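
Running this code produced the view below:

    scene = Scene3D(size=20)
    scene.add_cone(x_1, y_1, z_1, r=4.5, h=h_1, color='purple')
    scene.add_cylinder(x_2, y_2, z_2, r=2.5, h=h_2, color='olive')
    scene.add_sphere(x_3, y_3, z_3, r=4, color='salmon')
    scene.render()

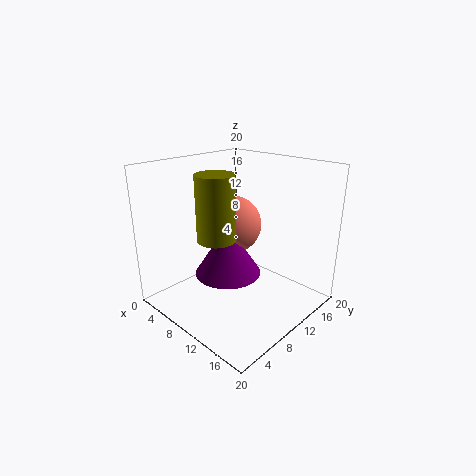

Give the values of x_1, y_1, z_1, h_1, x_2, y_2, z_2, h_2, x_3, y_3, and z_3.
x_1 = 10; y_1 = 8; z_1 = 5.5; h_1 = 7; x_2 = 10; y_2 = 6; z_2 = 11; h_2 = 8.5; x_3 = 8.5; y_3 = 10.5; z_3 = 11.5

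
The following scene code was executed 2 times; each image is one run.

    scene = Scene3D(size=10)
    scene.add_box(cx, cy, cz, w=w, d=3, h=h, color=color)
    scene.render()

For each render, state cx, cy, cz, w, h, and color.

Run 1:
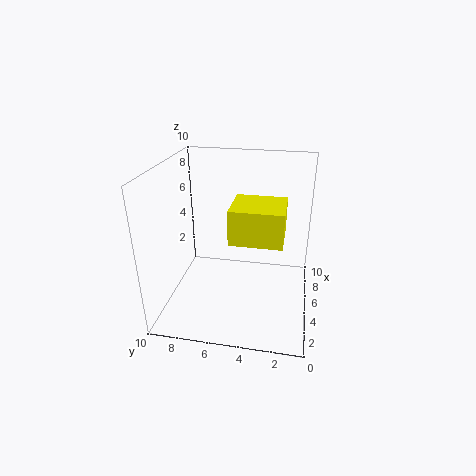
cx = 0.75, cy = 1.75, cz = 6.75, w = 2.75, h = 2, color = 'yellow'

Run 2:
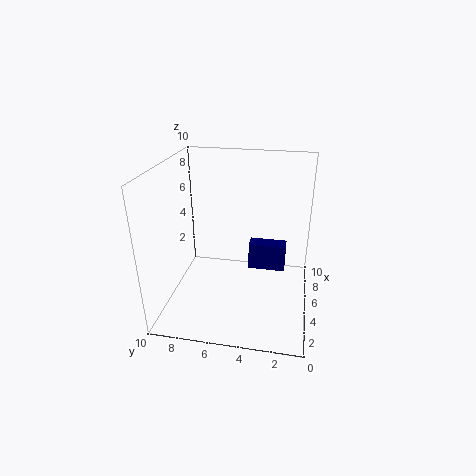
cx = 8.25, cy = 1.75, cz = 0.5, w = 1.25, h = 2.25, color = 'navy'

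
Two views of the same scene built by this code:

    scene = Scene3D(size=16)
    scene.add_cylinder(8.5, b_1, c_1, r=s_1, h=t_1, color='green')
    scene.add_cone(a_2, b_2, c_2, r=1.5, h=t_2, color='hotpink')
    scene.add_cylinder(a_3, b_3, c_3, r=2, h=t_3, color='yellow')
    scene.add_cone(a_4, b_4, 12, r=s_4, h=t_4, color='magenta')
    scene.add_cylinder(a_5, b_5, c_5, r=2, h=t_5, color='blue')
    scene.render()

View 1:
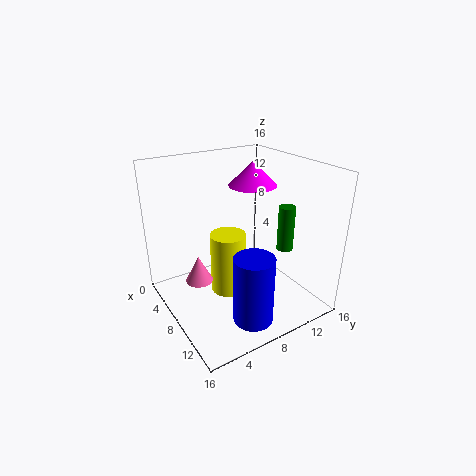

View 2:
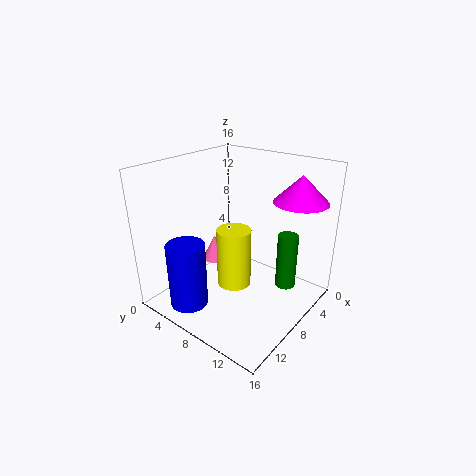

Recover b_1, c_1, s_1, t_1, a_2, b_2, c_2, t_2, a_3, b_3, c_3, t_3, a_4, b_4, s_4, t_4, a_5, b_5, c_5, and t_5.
b_1 = 14.5, c_1 = 5, s_1 = 1, t_1 = 5.5, a_2 = 7, b_2 = 3.5, c_2 = 3.5, t_2 = 3, a_3 = 7.5, b_3 = 7, c_3 = 1.5, t_3 = 7, a_4 = 3.5, b_4 = 13, s_4 = 3, t_4 = 3, a_5 = 14, b_5 = 6, c_5 = 2, t_5 = 7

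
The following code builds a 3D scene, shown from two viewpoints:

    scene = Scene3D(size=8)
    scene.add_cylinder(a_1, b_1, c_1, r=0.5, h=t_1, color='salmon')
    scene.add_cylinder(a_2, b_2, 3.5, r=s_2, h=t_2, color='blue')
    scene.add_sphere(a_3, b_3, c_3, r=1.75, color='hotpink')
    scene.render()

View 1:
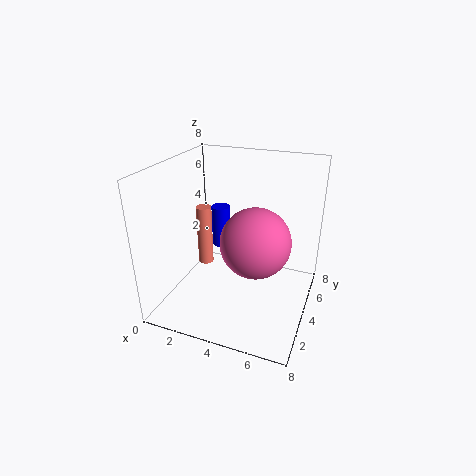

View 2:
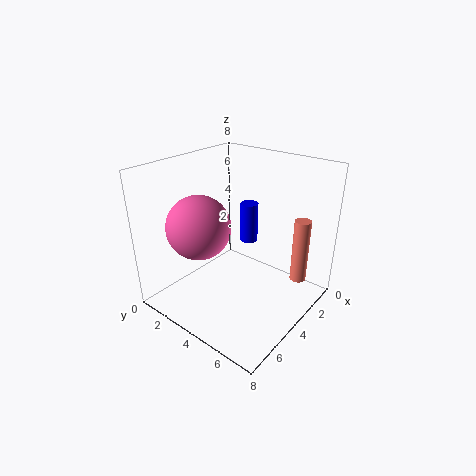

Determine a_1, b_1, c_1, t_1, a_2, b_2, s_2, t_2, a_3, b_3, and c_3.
a_1 = 0.75; b_1 = 6.25; c_1 = 0.5; t_1 = 4; a_2 = 3; b_2 = 4; s_2 = 0.5; t_2 = 2.25; a_3 = 5.5; b_3 = 2.5; c_3 = 4.75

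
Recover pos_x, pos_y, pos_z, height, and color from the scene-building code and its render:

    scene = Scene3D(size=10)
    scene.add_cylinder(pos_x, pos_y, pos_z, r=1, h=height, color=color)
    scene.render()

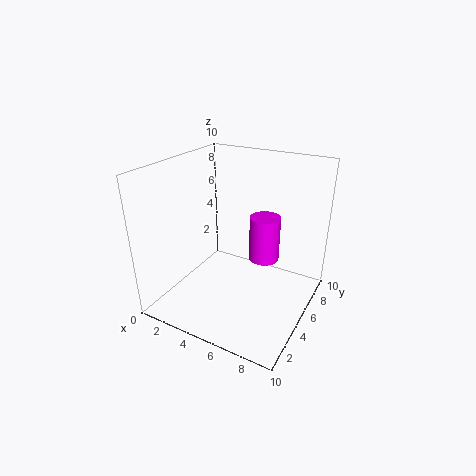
pos_x = 7, pos_y = 5, pos_z = 4, height = 3, color = 'magenta'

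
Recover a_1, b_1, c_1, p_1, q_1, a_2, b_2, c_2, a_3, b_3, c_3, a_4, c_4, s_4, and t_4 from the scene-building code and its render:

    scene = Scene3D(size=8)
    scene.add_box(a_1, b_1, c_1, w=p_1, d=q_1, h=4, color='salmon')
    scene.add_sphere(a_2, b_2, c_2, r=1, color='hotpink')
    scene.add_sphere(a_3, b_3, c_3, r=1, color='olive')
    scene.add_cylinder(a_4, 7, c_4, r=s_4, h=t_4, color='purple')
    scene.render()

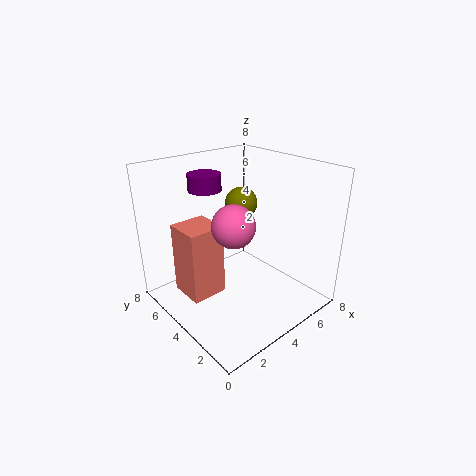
a_1 = 1; b_1 = 4; c_1 = 1; p_1 = 2; q_1 = 2; a_2 = 2; b_2 = 2; c_2 = 6; a_3 = 6; b_3 = 6; c_3 = 5; a_4 = 4; c_4 = 6; s_4 = 1; t_4 = 1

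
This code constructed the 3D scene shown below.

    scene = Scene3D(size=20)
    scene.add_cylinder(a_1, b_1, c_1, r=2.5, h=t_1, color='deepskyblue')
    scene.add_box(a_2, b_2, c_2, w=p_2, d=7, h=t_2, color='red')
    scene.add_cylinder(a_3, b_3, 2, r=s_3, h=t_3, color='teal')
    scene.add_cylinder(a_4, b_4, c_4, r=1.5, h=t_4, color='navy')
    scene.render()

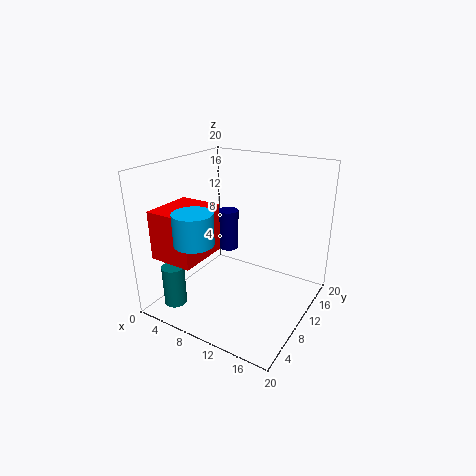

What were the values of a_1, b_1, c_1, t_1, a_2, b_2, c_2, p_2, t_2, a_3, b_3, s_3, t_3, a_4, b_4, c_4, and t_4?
a_1 = 8; b_1 = 3; c_1 = 11.5; t_1 = 4; a_2 = 2; b_2 = 1.5; c_2 = 8.5; p_2 = 6; t_2 = 6.5; a_3 = 4.5; b_3 = 2.5; s_3 = 1.5; t_3 = 5.5; a_4 = 6.5; b_4 = 13; c_4 = 6.5; t_4 = 6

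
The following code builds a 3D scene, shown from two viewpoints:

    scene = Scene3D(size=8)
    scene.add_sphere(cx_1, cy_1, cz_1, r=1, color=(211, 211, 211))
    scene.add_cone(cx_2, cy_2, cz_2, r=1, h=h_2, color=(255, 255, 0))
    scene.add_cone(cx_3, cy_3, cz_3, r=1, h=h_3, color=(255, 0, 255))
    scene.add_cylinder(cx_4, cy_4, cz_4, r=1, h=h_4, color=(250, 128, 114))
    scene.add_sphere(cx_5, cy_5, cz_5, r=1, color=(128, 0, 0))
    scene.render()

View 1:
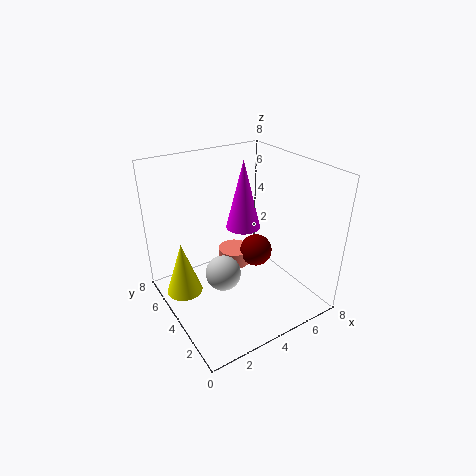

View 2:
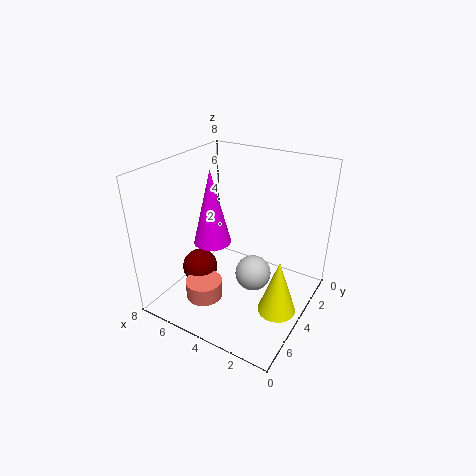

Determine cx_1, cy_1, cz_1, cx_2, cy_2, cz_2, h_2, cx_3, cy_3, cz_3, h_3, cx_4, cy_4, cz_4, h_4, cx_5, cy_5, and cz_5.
cx_1 = 3
cy_1 = 4
cz_1 = 2
cx_2 = 1
cy_2 = 5
cz_2 = 1
h_2 = 3
cx_3 = 5
cy_3 = 5
cz_3 = 4
h_3 = 4
cx_4 = 5
cy_4 = 6
cz_4 = 1
h_4 = 1
cx_5 = 6
cy_5 = 5
cz_5 = 2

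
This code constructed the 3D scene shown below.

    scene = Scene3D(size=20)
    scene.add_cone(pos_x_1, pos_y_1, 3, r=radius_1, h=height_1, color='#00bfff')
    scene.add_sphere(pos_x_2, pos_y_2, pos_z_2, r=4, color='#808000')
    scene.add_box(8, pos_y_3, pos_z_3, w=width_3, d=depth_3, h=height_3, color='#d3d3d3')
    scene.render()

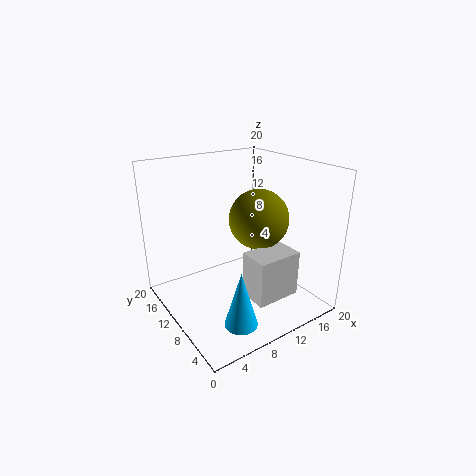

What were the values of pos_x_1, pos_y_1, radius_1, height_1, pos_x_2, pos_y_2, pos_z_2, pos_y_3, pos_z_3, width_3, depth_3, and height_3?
pos_x_1 = 5; pos_y_1 = 2; radius_1 = 2; height_1 = 7; pos_x_2 = 12; pos_y_2 = 8; pos_z_2 = 13; pos_y_3 = 2; pos_z_3 = 4; width_3 = 6; depth_3 = 4; height_3 = 6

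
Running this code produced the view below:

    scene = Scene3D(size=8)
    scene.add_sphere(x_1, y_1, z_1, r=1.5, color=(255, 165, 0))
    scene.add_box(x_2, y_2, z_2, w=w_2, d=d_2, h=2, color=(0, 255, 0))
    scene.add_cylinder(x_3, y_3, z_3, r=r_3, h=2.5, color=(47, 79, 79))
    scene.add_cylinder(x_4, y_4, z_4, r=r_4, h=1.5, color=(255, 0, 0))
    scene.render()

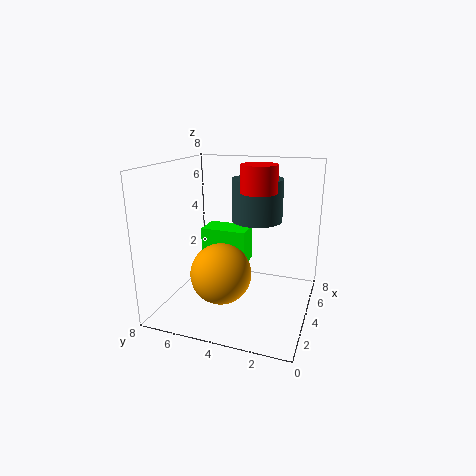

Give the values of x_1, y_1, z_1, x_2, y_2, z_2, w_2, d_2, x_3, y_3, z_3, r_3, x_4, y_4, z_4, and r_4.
x_1 = 1.5
y_1 = 4
z_1 = 3
x_2 = 3.5
y_2 = 3.5
z_2 = 2.5
w_2 = 1.5
d_2 = 2.5
x_3 = 6
y_3 = 3.5
z_3 = 4.5
r_3 = 1.5
x_4 = 4.5
y_4 = 3
z_4 = 6.5
r_4 = 1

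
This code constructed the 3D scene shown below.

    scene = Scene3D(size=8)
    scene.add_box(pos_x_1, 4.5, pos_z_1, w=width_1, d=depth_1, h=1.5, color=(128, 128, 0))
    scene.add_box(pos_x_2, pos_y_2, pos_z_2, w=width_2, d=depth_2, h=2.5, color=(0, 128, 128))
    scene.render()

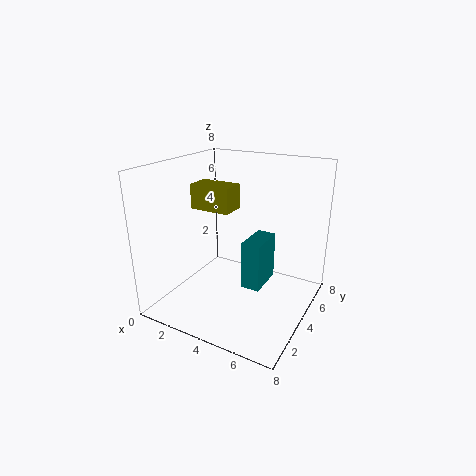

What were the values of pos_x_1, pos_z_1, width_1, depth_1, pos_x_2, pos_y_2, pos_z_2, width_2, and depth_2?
pos_x_1 = 0.5, pos_z_1 = 5, width_1 = 2.5, depth_1 = 1.5, pos_x_2 = 5, pos_y_2 = 2.5, pos_z_2 = 2, width_2 = 1, depth_2 = 2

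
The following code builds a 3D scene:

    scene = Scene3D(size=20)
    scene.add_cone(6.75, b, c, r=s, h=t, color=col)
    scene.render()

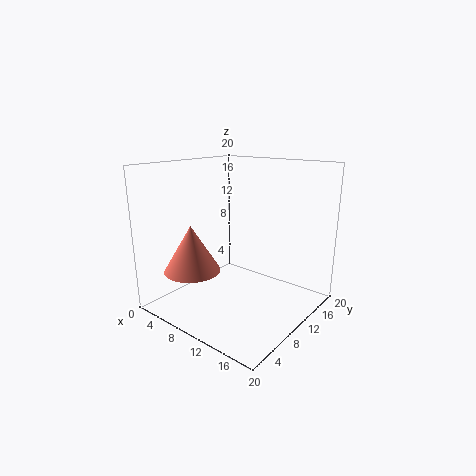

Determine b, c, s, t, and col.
b = 4.25, c = 6.25, s = 3.75, t = 6.25, col = 'salmon'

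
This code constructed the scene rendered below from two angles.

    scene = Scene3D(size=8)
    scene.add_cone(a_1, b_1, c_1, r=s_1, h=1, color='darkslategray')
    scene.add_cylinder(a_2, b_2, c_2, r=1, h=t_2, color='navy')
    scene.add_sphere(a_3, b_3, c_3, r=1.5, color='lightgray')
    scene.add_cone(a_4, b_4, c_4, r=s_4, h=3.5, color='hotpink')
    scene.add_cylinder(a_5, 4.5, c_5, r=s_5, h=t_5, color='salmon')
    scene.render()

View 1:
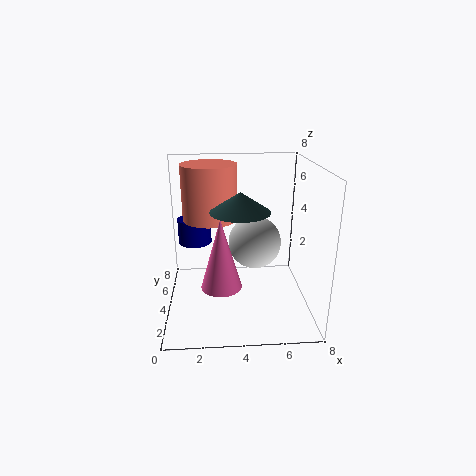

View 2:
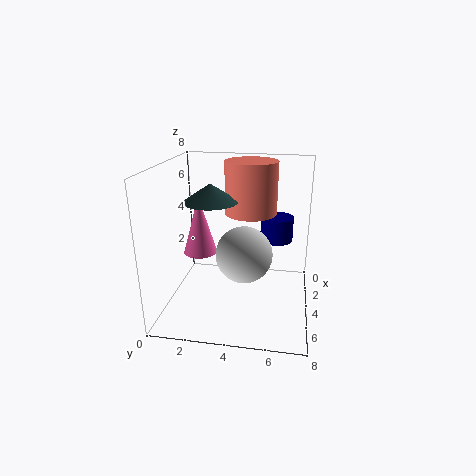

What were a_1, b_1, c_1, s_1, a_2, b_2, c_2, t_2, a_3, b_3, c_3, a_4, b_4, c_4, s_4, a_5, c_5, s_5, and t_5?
a_1 = 4; b_1 = 2.5; c_1 = 6; s_1 = 1.5; a_2 = 1.5; b_2 = 6; c_2 = 3; t_2 = 1.5; a_3 = 5; b_3 = 4.5; c_3 = 3.5; a_4 = 3; b_4 = 1.5; c_4 = 2.5; s_4 = 1; a_5 = 2.5; c_5 = 5; s_5 = 1.5; t_5 = 3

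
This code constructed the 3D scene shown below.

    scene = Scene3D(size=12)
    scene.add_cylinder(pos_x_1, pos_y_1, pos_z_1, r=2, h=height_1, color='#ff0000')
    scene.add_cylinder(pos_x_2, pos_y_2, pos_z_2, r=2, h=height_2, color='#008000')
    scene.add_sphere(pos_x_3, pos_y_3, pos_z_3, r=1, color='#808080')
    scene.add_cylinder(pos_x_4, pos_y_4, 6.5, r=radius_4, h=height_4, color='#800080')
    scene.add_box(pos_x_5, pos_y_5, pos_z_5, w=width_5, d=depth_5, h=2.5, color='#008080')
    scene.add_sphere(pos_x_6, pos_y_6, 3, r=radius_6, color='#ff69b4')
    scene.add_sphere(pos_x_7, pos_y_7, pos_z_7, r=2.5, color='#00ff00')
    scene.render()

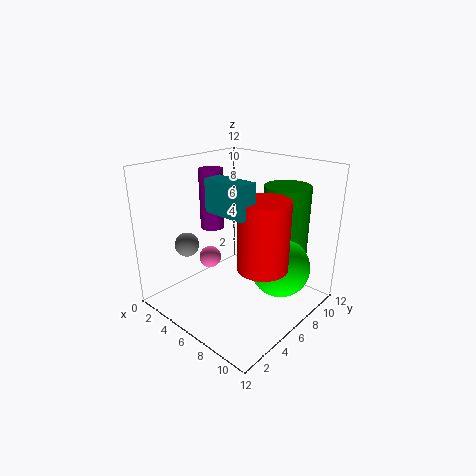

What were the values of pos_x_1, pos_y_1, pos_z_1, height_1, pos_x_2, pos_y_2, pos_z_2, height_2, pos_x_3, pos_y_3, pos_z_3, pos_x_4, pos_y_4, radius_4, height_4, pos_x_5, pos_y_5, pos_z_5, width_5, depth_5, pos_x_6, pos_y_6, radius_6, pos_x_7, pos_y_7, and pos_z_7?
pos_x_1 = 9, pos_y_1 = 5.5, pos_z_1 = 4.5, height_1 = 5.5, pos_x_2 = 8, pos_y_2 = 10, pos_z_2 = 4, height_2 = 6, pos_x_3 = 3, pos_y_3 = 3, pos_z_3 = 5.5, pos_x_4 = 3.5, pos_y_4 = 5.5, radius_4 = 1, height_4 = 5, pos_x_5 = 5.5, pos_y_5 = 3, pos_z_5 = 9, width_5 = 3.5, depth_5 = 1.5, pos_x_6 = 2.5, pos_y_6 = 6, radius_6 = 1, pos_x_7 = 9, pos_y_7 = 8, pos_z_7 = 3.5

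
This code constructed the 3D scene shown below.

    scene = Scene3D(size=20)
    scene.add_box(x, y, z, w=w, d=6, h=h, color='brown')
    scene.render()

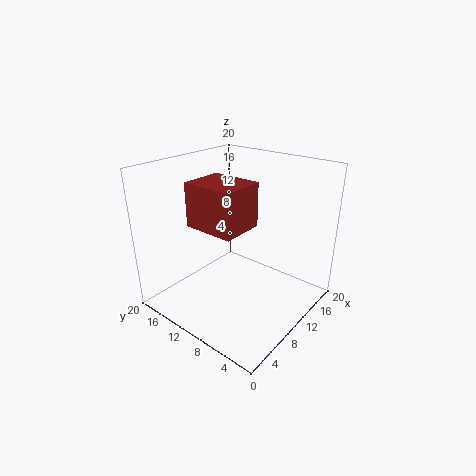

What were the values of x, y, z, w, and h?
x = 1
y = 4
z = 15
w = 5
h = 5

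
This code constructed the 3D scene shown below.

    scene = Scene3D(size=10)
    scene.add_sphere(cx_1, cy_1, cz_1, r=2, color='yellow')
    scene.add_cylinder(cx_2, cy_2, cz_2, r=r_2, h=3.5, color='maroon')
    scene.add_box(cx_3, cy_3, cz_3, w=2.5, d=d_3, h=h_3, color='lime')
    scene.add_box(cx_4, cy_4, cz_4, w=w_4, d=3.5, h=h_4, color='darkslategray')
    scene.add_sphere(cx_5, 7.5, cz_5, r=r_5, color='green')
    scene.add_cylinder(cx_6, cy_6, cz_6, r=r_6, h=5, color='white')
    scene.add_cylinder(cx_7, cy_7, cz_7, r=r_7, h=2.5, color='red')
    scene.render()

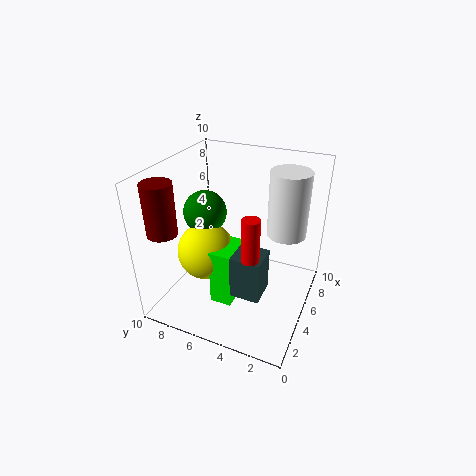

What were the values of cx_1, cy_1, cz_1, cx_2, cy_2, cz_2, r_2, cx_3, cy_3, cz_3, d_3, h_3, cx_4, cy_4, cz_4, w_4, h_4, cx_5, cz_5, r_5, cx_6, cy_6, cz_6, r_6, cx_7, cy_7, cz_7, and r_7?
cx_1 = 4
cy_1 = 7
cz_1 = 4
cx_2 = 2
cy_2 = 9
cz_2 = 6
r_2 = 1
cx_3 = 2.5
cy_3 = 4.5
cz_3 = 1
d_3 = 1.5
h_3 = 4
cx_4 = 2.5
cy_4 = 2.5
cz_4 = 2
w_4 = 2
h_4 = 3
cx_5 = 5
cz_5 = 6.5
r_5 = 1.5
cx_6 = 8.5
cy_6 = 2.5
cz_6 = 4
r_6 = 1.5
cx_7 = 1
cy_7 = 2.5
cz_7 = 6.5
r_7 = 0.5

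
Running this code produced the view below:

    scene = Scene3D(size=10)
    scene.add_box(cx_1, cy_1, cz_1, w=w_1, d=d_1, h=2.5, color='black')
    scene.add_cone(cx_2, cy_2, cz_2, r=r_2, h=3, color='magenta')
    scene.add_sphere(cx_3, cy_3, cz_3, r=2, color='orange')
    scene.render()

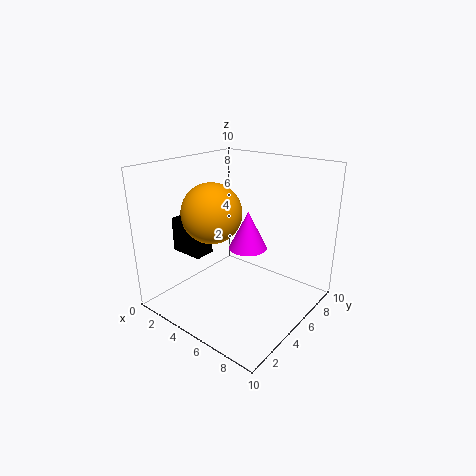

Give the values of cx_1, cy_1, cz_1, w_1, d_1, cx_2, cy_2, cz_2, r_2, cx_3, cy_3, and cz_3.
cx_1 = 0.5, cy_1 = 3, cz_1 = 3.5, w_1 = 2.5, d_1 = 1.5, cx_2 = 4, cy_2 = 7.5, cz_2 = 3, r_2 = 1.5, cx_3 = 4, cy_3 = 3.5, cz_3 = 7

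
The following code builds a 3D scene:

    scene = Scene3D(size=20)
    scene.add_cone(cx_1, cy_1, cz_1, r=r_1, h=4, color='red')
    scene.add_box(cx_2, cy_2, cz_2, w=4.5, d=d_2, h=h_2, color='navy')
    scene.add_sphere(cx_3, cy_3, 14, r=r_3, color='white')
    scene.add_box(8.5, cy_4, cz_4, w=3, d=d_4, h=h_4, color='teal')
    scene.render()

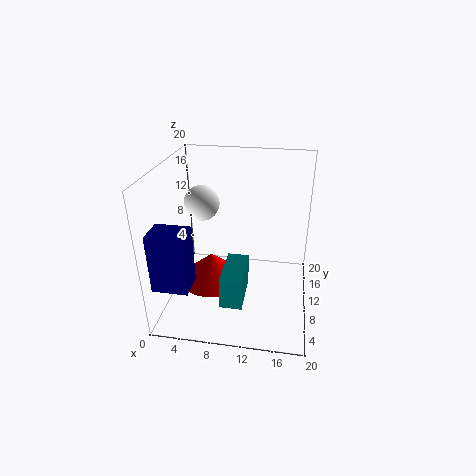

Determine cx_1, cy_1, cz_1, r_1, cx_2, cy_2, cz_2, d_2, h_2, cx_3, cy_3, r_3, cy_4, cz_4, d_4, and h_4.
cx_1 = 6.5
cy_1 = 8.5
cz_1 = 4
r_1 = 4.5
cx_2 = 1
cy_2 = 0.5
cz_2 = 7
d_2 = 3.5
h_2 = 7.5
cx_3 = 4.5
cy_3 = 12
r_3 = 2.5
cy_4 = 4
cz_4 = 2.5
d_4 = 6.5
h_4 = 4.5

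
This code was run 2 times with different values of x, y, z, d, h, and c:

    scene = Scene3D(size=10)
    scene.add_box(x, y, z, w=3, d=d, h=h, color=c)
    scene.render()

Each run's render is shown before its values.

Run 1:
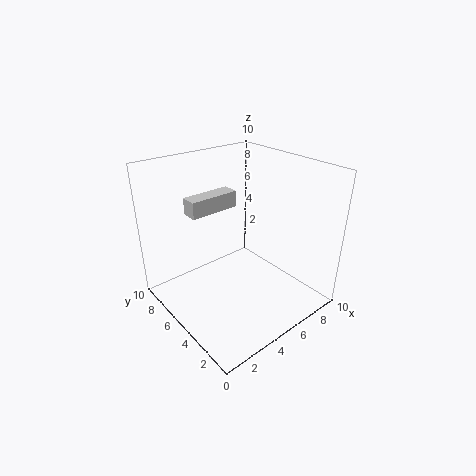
x = 1; y = 4; z = 8; d = 1; h = 1; c = 'lightgray'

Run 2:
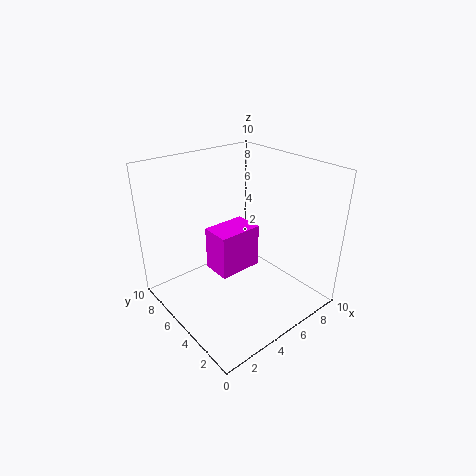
x = 3; y = 4; z = 3; d = 2; h = 3; c = 'magenta'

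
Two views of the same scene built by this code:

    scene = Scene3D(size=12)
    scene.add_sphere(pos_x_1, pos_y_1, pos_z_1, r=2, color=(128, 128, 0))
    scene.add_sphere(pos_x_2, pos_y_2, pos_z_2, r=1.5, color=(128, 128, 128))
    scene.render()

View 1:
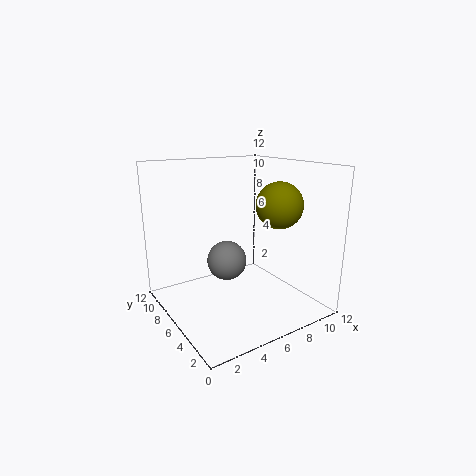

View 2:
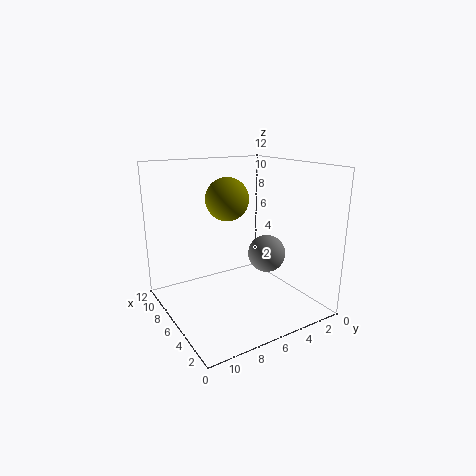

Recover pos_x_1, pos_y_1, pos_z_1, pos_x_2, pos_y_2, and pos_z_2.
pos_x_1 = 9.5; pos_y_1 = 5; pos_z_1 = 8.5; pos_x_2 = 4; pos_y_2 = 4.5; pos_z_2 = 5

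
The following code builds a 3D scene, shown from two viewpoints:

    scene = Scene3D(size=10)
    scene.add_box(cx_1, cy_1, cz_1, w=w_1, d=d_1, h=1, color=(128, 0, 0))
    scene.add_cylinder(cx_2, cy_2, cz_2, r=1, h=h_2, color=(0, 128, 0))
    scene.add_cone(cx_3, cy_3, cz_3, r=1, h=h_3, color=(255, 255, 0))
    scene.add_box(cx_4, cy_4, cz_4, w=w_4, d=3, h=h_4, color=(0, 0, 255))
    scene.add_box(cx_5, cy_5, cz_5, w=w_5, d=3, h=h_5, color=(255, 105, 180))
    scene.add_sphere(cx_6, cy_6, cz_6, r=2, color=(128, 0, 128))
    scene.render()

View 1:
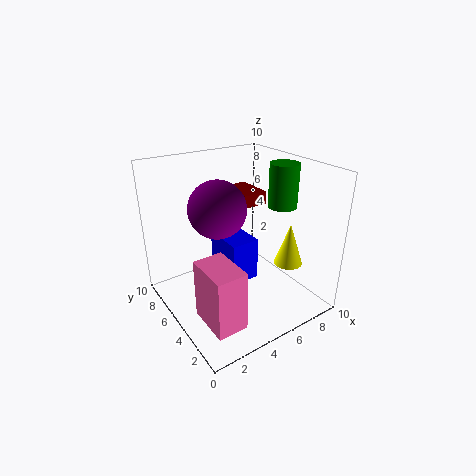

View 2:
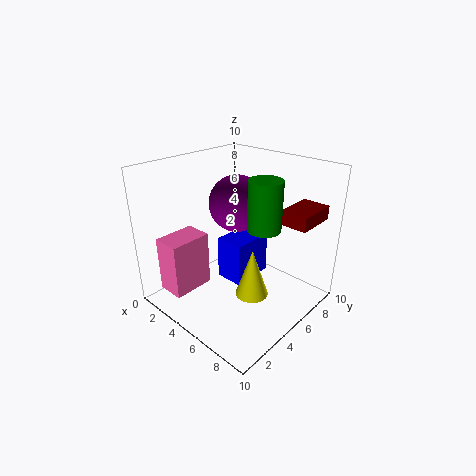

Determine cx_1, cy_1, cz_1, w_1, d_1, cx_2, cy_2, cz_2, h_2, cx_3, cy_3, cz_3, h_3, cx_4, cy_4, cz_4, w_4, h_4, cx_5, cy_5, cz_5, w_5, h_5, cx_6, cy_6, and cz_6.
cx_1 = 7; cy_1 = 7; cz_1 = 6; w_1 = 2; d_1 = 3; cx_2 = 8; cy_2 = 4; cz_2 = 7; h_2 = 3; cx_3 = 8; cy_3 = 3; cz_3 = 3; h_3 = 3; cx_4 = 4; cy_4 = 4; cz_4 = 2; w_4 = 2; h_4 = 3; cx_5 = 1; cy_5 = 1; cz_5 = 1; w_5 = 2; h_5 = 4; cx_6 = 4; cy_6 = 6; cz_6 = 7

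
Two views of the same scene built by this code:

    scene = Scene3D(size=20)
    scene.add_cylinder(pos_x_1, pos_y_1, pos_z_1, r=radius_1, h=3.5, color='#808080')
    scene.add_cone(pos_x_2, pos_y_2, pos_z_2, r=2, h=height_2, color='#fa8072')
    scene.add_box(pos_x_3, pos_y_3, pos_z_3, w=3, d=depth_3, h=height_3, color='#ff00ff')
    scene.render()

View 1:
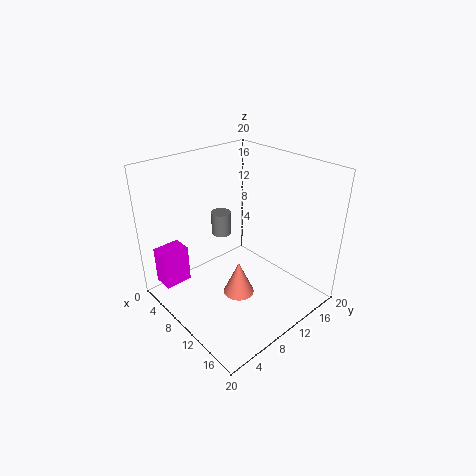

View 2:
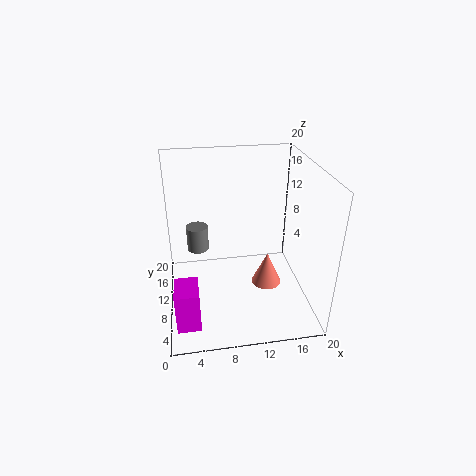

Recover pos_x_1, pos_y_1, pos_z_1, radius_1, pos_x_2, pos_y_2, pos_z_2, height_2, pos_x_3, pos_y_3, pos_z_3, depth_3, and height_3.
pos_x_1 = 4.5; pos_y_1 = 11.5; pos_z_1 = 8; radius_1 = 1.5; pos_x_2 = 13.5; pos_y_2 = 7; pos_z_2 = 4.5; height_2 = 4.5; pos_x_3 = 1; pos_y_3 = 1.5; pos_z_3 = 2; depth_3 = 4; height_3 = 5.5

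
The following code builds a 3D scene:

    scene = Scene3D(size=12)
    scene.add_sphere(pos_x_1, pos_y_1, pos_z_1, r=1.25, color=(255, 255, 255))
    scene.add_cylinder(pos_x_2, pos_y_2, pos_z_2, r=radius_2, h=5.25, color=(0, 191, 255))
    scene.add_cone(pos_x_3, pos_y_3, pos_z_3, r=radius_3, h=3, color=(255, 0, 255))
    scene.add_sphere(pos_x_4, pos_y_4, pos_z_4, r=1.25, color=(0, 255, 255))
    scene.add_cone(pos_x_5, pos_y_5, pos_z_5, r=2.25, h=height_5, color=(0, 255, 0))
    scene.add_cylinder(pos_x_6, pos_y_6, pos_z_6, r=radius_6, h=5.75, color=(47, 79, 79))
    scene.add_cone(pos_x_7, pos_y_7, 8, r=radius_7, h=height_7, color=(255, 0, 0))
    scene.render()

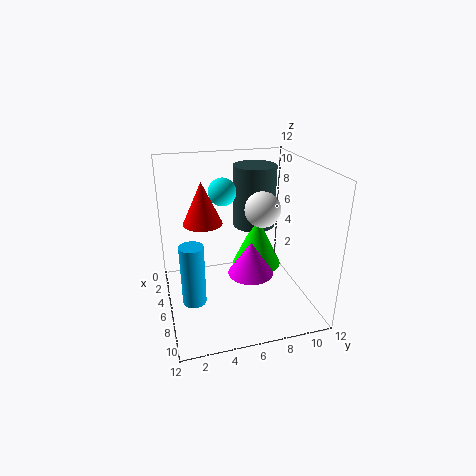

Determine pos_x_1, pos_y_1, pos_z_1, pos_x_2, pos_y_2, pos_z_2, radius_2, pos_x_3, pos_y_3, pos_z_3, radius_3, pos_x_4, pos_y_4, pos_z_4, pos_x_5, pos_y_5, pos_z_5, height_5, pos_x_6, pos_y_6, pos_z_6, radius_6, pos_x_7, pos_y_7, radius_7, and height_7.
pos_x_1 = 9.5, pos_y_1 = 6.75, pos_z_1 = 9.75, pos_x_2 = 6.5, pos_y_2 = 2, pos_z_2 = 0.75, radius_2 = 1, pos_x_3 = 5.75, pos_y_3 = 7.25, pos_z_3 = 2.25, radius_3 = 2, pos_x_4 = 2.75, pos_y_4 = 5.5, pos_z_4 = 9, pos_x_5 = 3.75, pos_y_5 = 8.5, pos_z_5 = 2, height_5 = 4.75, pos_x_6 = 2, pos_y_6 = 8.75, pos_z_6 = 5.25, radius_6 = 2, pos_x_7 = 6.75, pos_y_7 = 3, radius_7 = 1.5, height_7 = 3.25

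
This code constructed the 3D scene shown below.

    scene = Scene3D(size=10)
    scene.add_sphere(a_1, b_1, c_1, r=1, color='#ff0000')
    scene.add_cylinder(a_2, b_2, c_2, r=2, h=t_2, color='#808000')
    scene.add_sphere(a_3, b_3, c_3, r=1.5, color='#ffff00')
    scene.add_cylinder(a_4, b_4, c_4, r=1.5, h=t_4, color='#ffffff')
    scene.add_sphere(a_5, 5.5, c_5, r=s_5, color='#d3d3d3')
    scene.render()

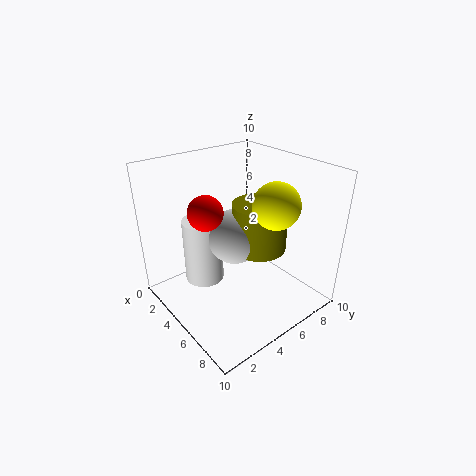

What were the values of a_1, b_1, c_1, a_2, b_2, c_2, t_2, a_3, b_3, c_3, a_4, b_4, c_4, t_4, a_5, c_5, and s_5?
a_1 = 6.5; b_1 = 1.5; c_1 = 8.5; a_2 = 5; b_2 = 7; c_2 = 3.5; t_2 = 3.5; a_3 = 7.5; b_3 = 6; c_3 = 8; a_4 = 2; b_4 = 4; c_4 = 0.5; t_4 = 5; a_5 = 4; c_5 = 4.5; s_5 = 2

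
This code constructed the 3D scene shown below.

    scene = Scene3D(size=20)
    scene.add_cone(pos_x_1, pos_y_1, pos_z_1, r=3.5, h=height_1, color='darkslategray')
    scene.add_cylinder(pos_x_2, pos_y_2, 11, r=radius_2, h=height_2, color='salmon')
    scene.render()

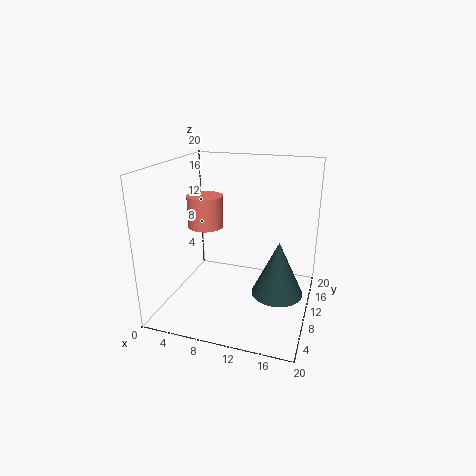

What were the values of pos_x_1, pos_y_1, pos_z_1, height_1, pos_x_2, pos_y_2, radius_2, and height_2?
pos_x_1 = 16
pos_y_1 = 9
pos_z_1 = 3
height_1 = 7.5
pos_x_2 = 5
pos_y_2 = 10.5
radius_2 = 2.5
height_2 = 4.5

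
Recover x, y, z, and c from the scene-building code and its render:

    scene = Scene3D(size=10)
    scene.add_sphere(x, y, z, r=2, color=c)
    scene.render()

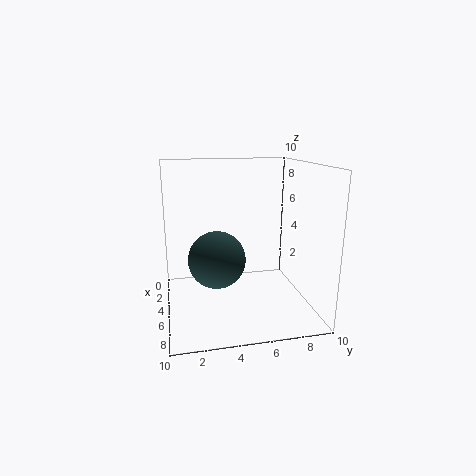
x = 5; y = 3.5; z = 3.5; c = 'darkslategray'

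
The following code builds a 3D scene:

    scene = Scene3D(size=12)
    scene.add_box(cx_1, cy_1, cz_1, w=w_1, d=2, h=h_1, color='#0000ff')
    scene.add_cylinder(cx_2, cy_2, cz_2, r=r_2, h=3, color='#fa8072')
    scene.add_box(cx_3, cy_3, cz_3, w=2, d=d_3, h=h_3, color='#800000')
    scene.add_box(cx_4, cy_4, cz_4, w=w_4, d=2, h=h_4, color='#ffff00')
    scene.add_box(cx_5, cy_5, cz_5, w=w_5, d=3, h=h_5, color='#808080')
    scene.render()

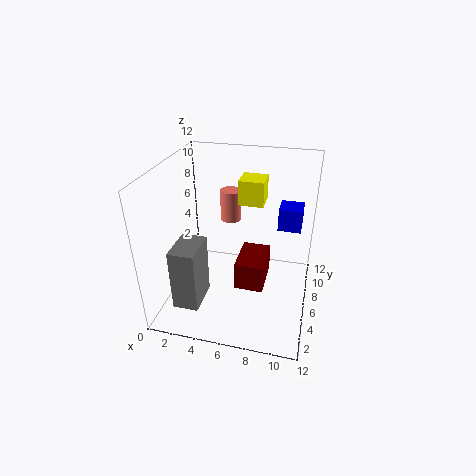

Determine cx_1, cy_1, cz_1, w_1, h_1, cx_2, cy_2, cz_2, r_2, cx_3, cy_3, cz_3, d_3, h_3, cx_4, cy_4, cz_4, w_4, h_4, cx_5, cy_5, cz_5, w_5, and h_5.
cx_1 = 9
cy_1 = 8
cz_1 = 6
w_1 = 2
h_1 = 2
cx_2 = 4
cy_2 = 11
cz_2 = 5
r_2 = 1
cx_3 = 7
cy_3 = 1
cz_3 = 5
d_3 = 3
h_3 = 2
cx_4 = 6
cy_4 = 6
cz_4 = 9
w_4 = 2
h_4 = 2
cx_5 = 2
cy_5 = 1
cz_5 = 2
w_5 = 2
h_5 = 5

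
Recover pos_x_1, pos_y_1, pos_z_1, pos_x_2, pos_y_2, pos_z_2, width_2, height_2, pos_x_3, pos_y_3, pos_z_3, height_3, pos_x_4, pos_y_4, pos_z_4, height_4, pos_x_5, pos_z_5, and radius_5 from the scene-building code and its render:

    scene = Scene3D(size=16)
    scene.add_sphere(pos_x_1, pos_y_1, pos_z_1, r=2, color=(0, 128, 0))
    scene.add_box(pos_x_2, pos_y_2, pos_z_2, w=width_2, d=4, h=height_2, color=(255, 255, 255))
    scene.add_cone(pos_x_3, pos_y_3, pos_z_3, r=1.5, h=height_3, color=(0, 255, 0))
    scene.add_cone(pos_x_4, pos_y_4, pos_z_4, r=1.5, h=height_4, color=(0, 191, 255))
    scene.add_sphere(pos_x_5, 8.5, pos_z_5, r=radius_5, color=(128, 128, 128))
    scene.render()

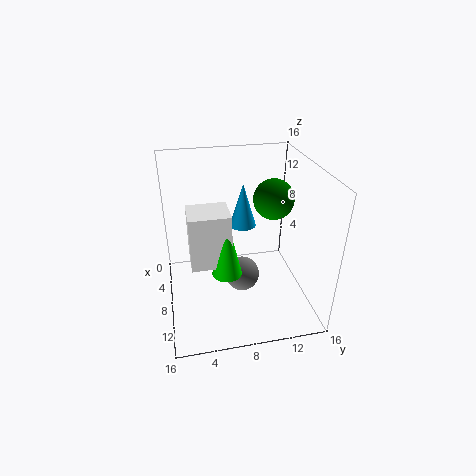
pos_x_1 = 10.5; pos_y_1 = 11; pos_z_1 = 13.5; pos_x_2 = 9; pos_y_2 = 2.5; pos_z_2 = 7.5; width_2 = 3.5; height_2 = 5.5; pos_x_3 = 12; pos_y_3 = 6; pos_z_3 = 6.5; height_3 = 6.5; pos_x_4 = 6; pos_y_4 = 9; pos_z_4 = 8.5; height_4 = 5; pos_x_5 = 8; pos_z_5 = 3; radius_5 = 2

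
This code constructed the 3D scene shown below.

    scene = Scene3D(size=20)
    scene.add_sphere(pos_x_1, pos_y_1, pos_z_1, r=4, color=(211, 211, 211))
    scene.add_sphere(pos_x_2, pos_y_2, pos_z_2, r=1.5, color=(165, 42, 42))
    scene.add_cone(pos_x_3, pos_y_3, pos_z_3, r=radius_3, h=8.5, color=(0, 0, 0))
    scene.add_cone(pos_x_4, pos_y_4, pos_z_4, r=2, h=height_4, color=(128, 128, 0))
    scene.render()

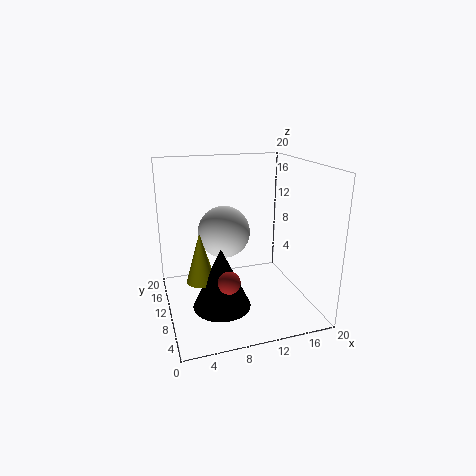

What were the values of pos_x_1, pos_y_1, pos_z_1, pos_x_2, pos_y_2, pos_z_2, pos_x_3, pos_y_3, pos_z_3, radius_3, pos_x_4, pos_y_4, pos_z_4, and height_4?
pos_x_1 = 9.5
pos_y_1 = 15.5
pos_z_1 = 9
pos_x_2 = 7.5
pos_y_2 = 6
pos_z_2 = 5.5
pos_x_3 = 7
pos_y_3 = 8
pos_z_3 = 1
radius_3 = 4
pos_x_4 = 4.5
pos_y_4 = 9.5
pos_z_4 = 4.5
height_4 = 7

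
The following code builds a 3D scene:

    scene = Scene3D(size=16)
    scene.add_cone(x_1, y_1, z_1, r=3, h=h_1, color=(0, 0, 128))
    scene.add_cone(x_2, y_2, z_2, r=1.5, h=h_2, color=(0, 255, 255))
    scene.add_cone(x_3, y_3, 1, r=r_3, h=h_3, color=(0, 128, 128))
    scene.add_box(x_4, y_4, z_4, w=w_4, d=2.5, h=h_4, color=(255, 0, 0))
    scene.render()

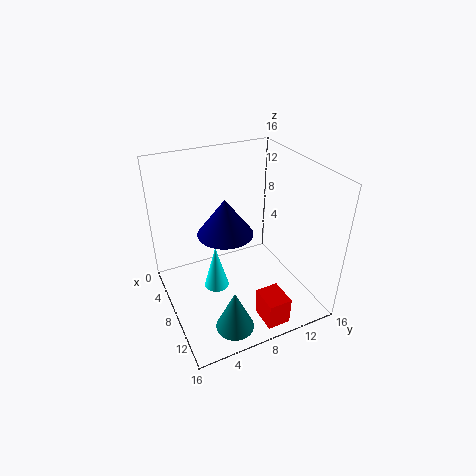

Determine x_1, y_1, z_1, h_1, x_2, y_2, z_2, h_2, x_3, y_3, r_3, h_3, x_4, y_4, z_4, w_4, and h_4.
x_1 = 8
y_1 = 6.5
z_1 = 9
h_1 = 4
x_2 = 6
y_2 = 6
z_2 = 0.5
h_2 = 5.5
x_3 = 13.5
y_3 = 5
r_3 = 2
h_3 = 4.5
x_4 = 12.5
y_4 = 8
z_4 = 1
w_4 = 3
h_4 = 3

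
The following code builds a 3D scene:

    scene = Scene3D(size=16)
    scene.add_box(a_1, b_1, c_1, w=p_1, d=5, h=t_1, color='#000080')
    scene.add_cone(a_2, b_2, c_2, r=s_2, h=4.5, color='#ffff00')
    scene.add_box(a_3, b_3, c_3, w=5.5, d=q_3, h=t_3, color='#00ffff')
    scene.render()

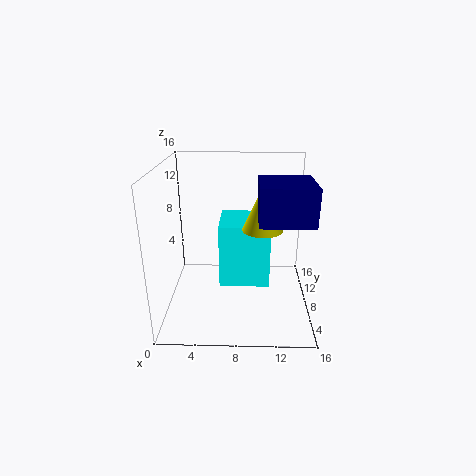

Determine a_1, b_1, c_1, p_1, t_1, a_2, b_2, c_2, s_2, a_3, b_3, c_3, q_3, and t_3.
a_1 = 10; b_1 = 1; c_1 = 12; p_1 = 5; t_1 = 3.5; a_2 = 10.5; b_2 = 4.5; c_2 = 10.5; s_2 = 2; a_3 = 6; b_3 = 6; c_3 = 3; q_3 = 5.5; t_3 = 7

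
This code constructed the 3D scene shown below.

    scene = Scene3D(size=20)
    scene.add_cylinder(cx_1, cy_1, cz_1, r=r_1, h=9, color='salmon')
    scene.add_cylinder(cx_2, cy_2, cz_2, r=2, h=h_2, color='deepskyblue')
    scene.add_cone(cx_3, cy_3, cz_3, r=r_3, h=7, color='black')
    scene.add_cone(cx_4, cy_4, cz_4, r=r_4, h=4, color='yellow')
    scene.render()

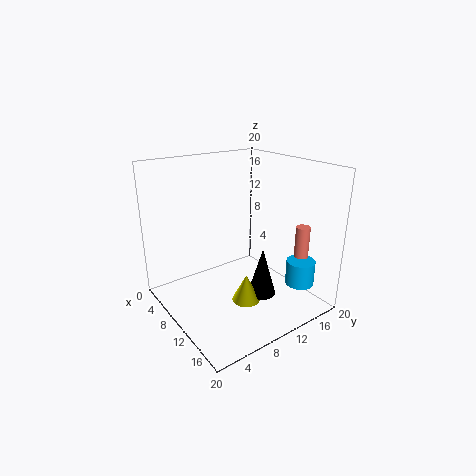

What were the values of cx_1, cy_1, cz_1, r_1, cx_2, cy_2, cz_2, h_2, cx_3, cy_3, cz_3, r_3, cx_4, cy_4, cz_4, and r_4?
cx_1 = 15
cy_1 = 17.5
cz_1 = 2.5
r_1 = 1
cx_2 = 16
cy_2 = 16.5
cz_2 = 3.5
h_2 = 3.5
cx_3 = 12.5
cy_3 = 12.5
cz_3 = 1.5
r_3 = 2
cx_4 = 12
cy_4 = 10
cz_4 = 1
r_4 = 2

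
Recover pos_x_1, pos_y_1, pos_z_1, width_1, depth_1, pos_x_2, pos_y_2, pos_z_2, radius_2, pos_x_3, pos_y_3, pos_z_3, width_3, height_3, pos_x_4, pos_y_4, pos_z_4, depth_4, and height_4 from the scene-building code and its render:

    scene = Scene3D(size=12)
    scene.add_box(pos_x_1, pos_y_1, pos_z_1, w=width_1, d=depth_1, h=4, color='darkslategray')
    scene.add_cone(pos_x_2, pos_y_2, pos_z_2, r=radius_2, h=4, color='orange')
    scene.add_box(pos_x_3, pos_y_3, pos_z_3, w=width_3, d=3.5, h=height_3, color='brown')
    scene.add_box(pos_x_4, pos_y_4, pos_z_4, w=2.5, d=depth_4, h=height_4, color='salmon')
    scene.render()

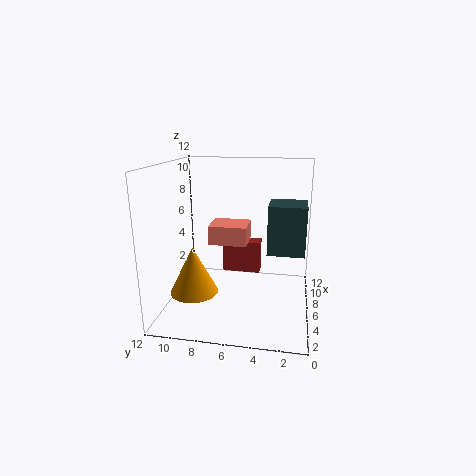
pos_x_1 = 5, pos_y_1 = 0.5, pos_z_1 = 5, width_1 = 3, depth_1 = 3, pos_x_2 = 4.5, pos_y_2 = 9.5, pos_z_2 = 1.5, radius_2 = 2, pos_x_3 = 9, pos_y_3 = 4.5, pos_z_3 = 1.5, width_3 = 1.5, height_3 = 3, pos_x_4 = 4, pos_y_4 = 5, pos_z_4 = 6, depth_4 = 3, height_4 = 1.5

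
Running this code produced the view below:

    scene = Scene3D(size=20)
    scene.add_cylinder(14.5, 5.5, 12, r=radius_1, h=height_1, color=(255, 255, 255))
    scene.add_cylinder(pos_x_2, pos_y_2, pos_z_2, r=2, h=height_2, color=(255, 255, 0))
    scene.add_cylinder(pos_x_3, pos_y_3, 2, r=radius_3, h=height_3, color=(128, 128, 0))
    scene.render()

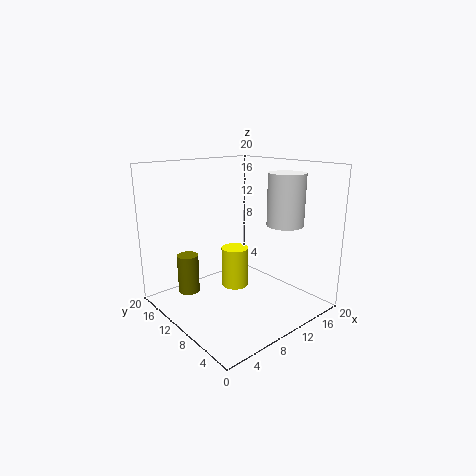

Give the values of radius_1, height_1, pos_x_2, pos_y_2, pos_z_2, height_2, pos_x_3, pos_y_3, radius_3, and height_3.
radius_1 = 2.5, height_1 = 7, pos_x_2 = 11.5, pos_y_2 = 12.5, pos_z_2 = 1.5, height_2 = 6, pos_x_3 = 4.5, pos_y_3 = 14.5, radius_3 = 1.5, height_3 = 5.5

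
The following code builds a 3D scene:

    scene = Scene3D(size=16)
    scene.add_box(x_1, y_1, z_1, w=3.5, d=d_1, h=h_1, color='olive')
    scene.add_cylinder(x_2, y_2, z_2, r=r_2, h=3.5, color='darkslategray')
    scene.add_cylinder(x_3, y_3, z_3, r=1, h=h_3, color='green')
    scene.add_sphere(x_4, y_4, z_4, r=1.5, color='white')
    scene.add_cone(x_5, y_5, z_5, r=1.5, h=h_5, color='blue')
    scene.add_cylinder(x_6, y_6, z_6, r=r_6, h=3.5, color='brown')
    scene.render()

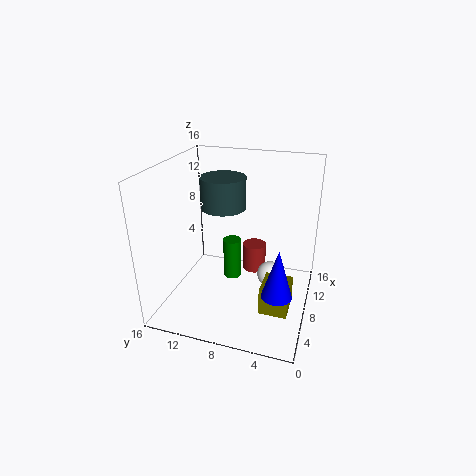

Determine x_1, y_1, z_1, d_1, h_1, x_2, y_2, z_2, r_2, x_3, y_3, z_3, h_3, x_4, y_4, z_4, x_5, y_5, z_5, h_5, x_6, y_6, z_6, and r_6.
x_1 = 4, y_1 = 1.5, z_1 = 1.5, d_1 = 3, h_1 = 3, x_2 = 9, y_2 = 10, z_2 = 11, r_2 = 2.5, x_3 = 7.5, y_3 = 8.5, z_3 = 3.5, h_3 = 4.5, x_4 = 9.5, y_4 = 4.5, z_4 = 3, x_5 = 3, y_5 = 2.5, z_5 = 5, h_5 = 5, x_6 = 13.5, y_6 = 7.5, z_6 = 1, r_6 = 1.5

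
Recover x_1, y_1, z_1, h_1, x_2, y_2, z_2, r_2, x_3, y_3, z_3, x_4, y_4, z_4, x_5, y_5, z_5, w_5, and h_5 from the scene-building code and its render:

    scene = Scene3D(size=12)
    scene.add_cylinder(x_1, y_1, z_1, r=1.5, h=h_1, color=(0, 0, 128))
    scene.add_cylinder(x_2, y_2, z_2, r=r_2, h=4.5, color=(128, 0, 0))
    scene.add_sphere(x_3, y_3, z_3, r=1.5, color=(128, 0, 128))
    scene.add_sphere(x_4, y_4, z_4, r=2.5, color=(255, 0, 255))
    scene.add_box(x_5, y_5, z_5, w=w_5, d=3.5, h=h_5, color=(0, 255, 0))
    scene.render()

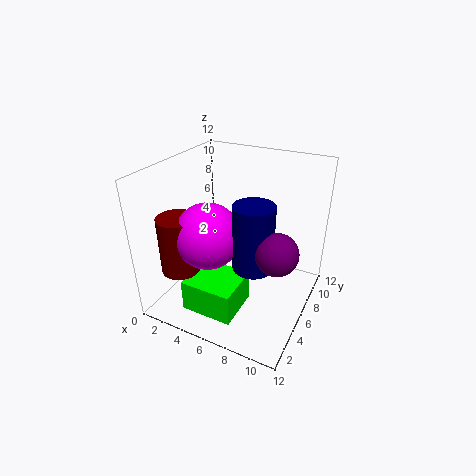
x_1 = 8.5; y_1 = 3.5; z_1 = 5.5; h_1 = 5; x_2 = 3; y_2 = 2; z_2 = 4.5; r_2 = 1.5; x_3 = 10.5; y_3 = 3; z_3 = 7.5; x_4 = 5; y_4 = 3; z_4 = 7.5; x_5 = 4; y_5 = 0.5; z_5 = 2; w_5 = 4; h_5 = 2.5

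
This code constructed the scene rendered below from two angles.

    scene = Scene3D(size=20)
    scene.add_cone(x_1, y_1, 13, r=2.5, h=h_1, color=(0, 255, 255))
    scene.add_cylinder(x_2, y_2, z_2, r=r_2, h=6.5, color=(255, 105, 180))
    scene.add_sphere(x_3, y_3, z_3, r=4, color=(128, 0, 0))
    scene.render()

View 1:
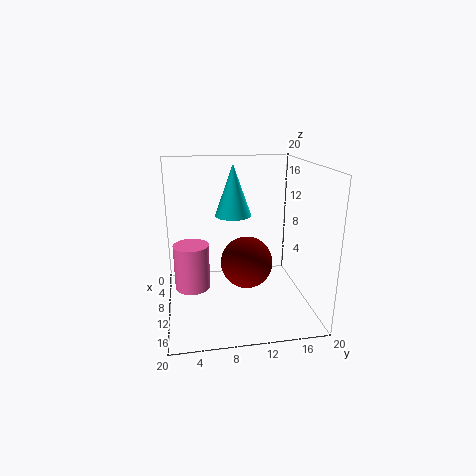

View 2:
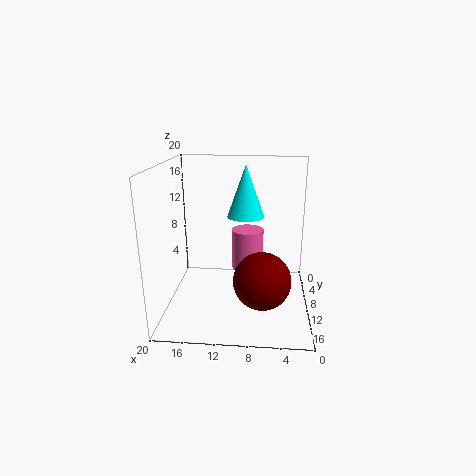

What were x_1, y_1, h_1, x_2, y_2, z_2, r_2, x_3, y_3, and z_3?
x_1 = 9
y_1 = 9.5
h_1 = 7
x_2 = 9
y_2 = 3.5
z_2 = 2.5
r_2 = 2.5
x_3 = 6.5
y_3 = 12
z_3 = 4.5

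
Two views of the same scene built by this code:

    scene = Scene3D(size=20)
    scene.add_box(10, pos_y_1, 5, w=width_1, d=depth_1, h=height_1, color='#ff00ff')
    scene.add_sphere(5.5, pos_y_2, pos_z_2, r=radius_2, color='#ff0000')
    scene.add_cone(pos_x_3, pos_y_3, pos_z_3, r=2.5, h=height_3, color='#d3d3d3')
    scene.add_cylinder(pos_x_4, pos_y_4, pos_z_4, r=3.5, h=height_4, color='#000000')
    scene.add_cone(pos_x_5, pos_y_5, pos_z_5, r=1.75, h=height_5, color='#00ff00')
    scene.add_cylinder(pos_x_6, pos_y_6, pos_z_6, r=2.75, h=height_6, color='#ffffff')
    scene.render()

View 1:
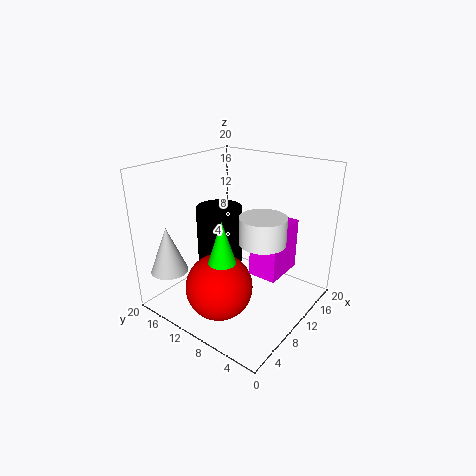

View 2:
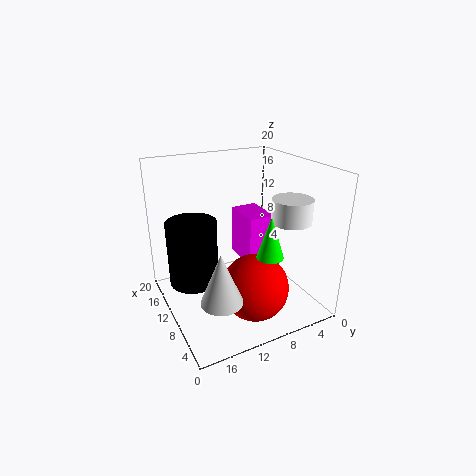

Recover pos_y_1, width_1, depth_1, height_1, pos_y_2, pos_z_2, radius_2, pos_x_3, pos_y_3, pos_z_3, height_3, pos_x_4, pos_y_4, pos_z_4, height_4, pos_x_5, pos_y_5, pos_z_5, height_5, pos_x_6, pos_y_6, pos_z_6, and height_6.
pos_y_1 = 4, width_1 = 6, depth_1 = 4, height_1 = 7.25, pos_y_2 = 9.75, pos_z_2 = 4.5, radius_2 = 4.5, pos_x_3 = 2.5, pos_y_3 = 16, pos_z_3 = 6.25, height_3 = 6.25, pos_x_4 = 12.75, pos_y_4 = 15.75, pos_z_4 = 3.25, height_4 = 9.25, pos_x_5 = 4.5, pos_y_5 = 8.25, pos_z_5 = 9.25, height_5 = 5.5, pos_x_6 = 6.5, pos_y_6 = 3.75, pos_z_6 = 12.5, height_6 = 3.25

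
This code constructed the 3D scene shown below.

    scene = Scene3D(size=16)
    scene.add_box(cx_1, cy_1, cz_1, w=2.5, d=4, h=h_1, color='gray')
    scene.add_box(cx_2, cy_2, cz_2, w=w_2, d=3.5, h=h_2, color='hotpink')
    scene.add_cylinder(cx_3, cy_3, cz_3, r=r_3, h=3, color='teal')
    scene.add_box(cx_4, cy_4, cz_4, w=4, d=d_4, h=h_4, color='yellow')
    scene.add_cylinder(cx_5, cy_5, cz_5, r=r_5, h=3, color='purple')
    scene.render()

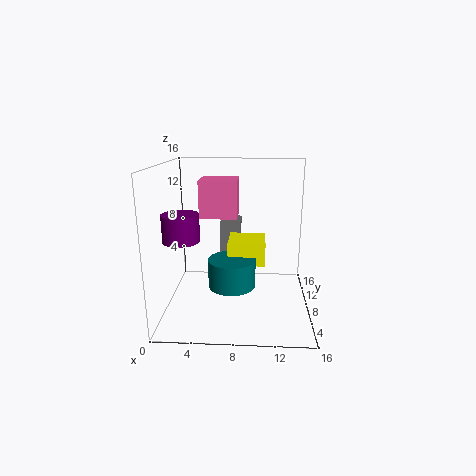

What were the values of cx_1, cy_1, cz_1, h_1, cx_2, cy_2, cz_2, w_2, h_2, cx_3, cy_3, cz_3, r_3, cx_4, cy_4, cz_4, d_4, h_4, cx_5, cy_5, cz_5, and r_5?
cx_1 = 5.5; cy_1 = 12; cz_1 = 3.5; h_1 = 5; cx_2 = 4; cy_2 = 6.5; cz_2 = 10.5; w_2 = 4; h_2 = 4; cx_3 = 7.5; cy_3 = 5.5; cz_3 = 3.5; r_3 = 2.5; cx_4 = 7; cy_4 = 6; cz_4 = 5.5; d_4 = 4; h_4 = 2.5; cx_5 = 2; cy_5 = 6.5; cz_5 = 8; r_5 = 2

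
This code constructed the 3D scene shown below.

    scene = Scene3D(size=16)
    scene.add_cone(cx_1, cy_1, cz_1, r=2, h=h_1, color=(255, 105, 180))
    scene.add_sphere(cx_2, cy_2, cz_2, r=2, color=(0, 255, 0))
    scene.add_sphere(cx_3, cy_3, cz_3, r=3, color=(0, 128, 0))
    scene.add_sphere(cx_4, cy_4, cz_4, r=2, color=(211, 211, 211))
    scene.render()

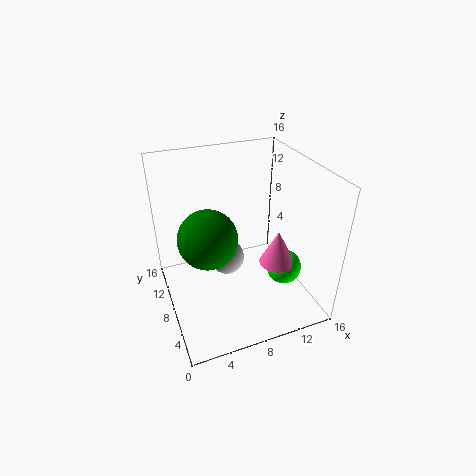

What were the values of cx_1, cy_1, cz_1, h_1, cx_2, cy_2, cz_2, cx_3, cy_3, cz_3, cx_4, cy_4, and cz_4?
cx_1 = 12; cy_1 = 6; cz_1 = 5; h_1 = 4; cx_2 = 13; cy_2 = 6; cz_2 = 4; cx_3 = 4; cy_3 = 6; cz_3 = 10; cx_4 = 7; cy_4 = 9; cz_4 = 5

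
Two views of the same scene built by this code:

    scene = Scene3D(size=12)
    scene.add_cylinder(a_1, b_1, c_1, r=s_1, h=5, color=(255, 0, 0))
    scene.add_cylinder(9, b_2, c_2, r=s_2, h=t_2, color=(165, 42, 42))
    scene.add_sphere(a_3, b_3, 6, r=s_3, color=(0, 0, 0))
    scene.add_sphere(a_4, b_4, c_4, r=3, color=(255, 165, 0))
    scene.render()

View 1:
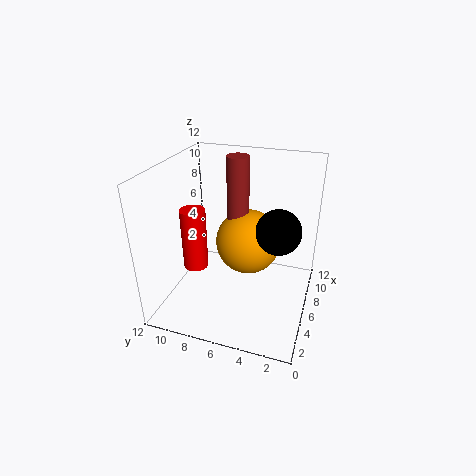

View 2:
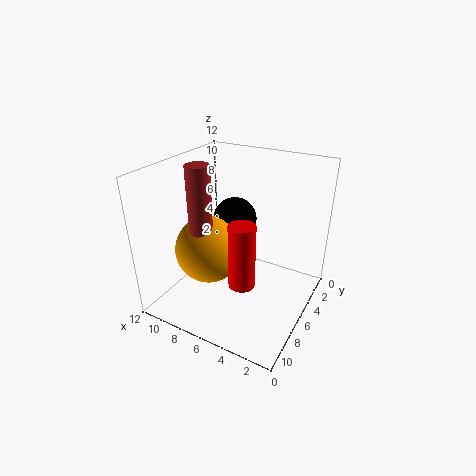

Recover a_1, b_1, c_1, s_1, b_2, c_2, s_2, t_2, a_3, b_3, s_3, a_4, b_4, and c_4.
a_1 = 4
b_1 = 9
c_1 = 4
s_1 = 1
b_2 = 7
c_2 = 6
s_2 = 1
t_2 = 6
a_3 = 8
b_3 = 3
s_3 = 2
a_4 = 9
b_4 = 6
c_4 = 4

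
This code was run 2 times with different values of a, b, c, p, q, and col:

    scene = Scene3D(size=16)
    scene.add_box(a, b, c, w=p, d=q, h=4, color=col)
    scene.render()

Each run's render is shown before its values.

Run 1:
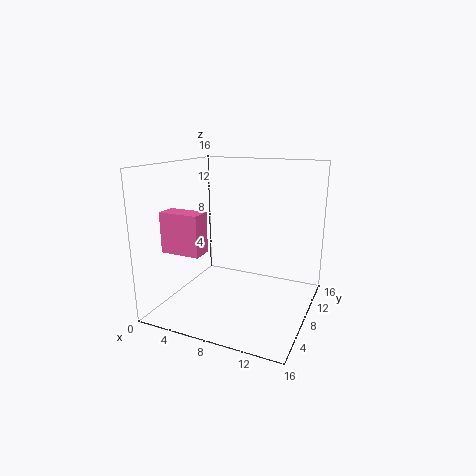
a = 3, b = 1, c = 8, p = 4, q = 2, col = 'hotpink'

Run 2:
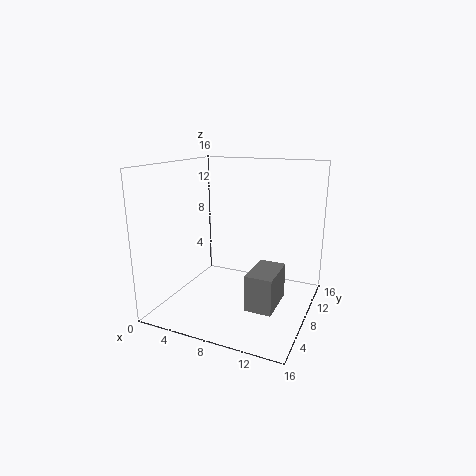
a = 10, b = 5, c = 1, p = 3, q = 5, col = 'gray'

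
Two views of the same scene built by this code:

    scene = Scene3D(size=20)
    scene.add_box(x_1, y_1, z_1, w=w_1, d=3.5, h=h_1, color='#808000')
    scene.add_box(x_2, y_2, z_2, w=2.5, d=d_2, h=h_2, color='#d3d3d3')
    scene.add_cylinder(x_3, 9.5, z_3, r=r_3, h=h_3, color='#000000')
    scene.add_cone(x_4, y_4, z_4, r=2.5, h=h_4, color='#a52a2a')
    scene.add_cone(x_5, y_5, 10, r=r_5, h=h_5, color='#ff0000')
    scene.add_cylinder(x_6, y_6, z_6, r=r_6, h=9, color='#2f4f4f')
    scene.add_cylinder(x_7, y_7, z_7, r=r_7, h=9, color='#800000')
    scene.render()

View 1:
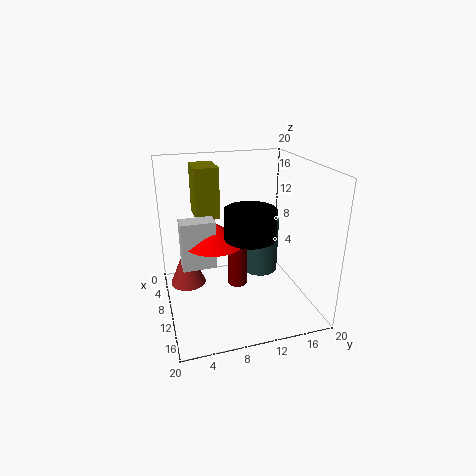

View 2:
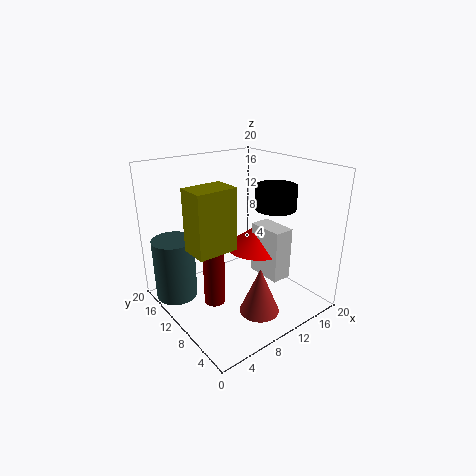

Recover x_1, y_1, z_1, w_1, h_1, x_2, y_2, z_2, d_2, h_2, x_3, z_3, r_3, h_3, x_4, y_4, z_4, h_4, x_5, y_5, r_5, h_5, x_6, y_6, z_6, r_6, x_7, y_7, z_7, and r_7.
x_1 = 1; y_1 = 5; z_1 = 11.5; w_1 = 5; h_1 = 7.5; x_2 = 9.5; y_2 = 2; z_2 = 7; d_2 = 4.5; h_2 = 6.5; x_3 = 16.5; z_3 = 13; r_3 = 3; h_3 = 3.5; x_4 = 8; y_4 = 3; z_4 = 3; h_4 = 6; x_5 = 10.5; y_5 = 6.5; r_5 = 4; h_5 = 3; x_6 = 3; y_6 = 16; z_6 = 0.5; r_6 = 3; x_7 = 6.5; y_7 = 11; z_7 = 0.5; r_7 = 1.5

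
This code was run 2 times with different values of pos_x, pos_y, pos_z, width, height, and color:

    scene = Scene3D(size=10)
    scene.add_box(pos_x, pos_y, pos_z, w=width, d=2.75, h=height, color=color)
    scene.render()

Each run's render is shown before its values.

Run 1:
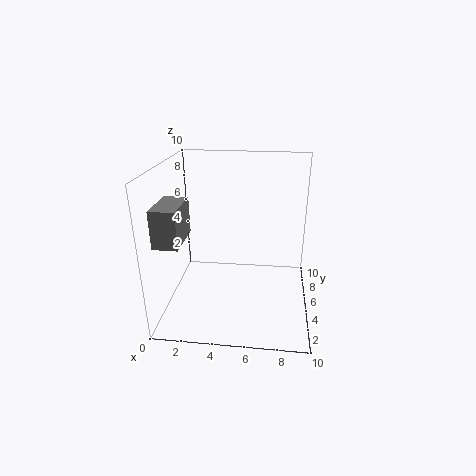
pos_x = 0.75
pos_y = 0.25
pos_z = 6.25
width = 1.5
height = 2.25
color = 'gray'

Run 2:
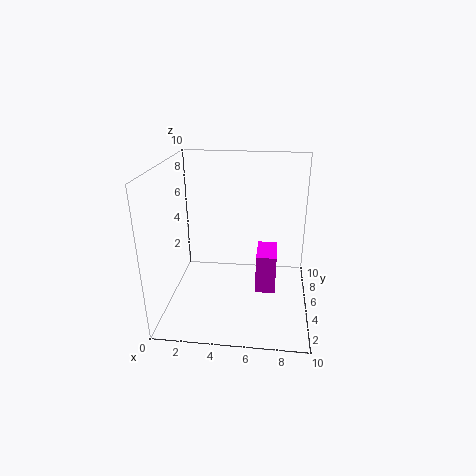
pos_x = 6.25
pos_y = 5.5
pos_z = 0.25
width = 1.5
height = 3
color = 'magenta'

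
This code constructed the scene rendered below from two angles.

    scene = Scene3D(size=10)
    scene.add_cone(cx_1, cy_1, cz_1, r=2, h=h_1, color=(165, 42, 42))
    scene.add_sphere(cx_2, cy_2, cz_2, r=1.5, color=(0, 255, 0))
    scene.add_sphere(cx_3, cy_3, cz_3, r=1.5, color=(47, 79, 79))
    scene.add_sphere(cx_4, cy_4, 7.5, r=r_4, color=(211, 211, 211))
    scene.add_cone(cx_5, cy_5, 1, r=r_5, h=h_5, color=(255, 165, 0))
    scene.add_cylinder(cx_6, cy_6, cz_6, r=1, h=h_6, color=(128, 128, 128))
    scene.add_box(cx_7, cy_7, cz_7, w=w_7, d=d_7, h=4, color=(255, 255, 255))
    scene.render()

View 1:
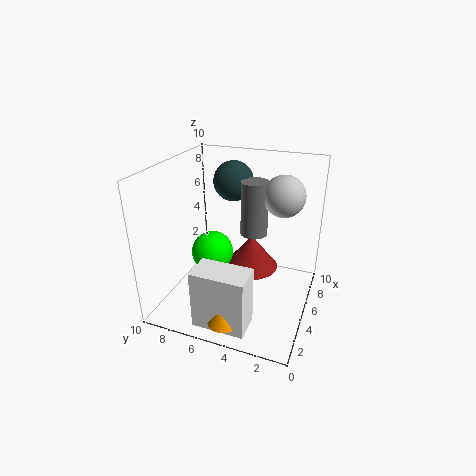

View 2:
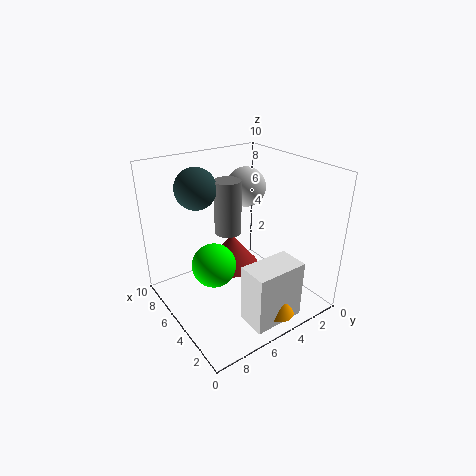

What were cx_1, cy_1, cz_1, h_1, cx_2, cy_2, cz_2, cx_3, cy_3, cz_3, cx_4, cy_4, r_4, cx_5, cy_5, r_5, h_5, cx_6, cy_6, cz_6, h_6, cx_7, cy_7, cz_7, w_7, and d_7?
cx_1 = 6.5, cy_1 = 4.5, cz_1 = 2, h_1 = 2.5, cx_2 = 5, cy_2 = 7, cz_2 = 3.5, cx_3 = 8, cy_3 = 6.5, cz_3 = 8, cx_4 = 7.5, cy_4 = 2.5, r_4 = 1.5, cx_5 = 1, cy_5 = 4.5, r_5 = 1, h_5 = 2, cx_6 = 7, cy_6 = 4.5, cz_6 = 4.5, h_6 = 4, cx_7 = 0.5, cy_7 = 3, cz_7 = 0.5, w_7 = 2, d_7 = 3.5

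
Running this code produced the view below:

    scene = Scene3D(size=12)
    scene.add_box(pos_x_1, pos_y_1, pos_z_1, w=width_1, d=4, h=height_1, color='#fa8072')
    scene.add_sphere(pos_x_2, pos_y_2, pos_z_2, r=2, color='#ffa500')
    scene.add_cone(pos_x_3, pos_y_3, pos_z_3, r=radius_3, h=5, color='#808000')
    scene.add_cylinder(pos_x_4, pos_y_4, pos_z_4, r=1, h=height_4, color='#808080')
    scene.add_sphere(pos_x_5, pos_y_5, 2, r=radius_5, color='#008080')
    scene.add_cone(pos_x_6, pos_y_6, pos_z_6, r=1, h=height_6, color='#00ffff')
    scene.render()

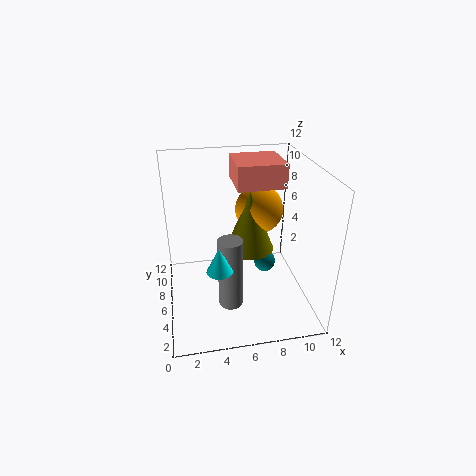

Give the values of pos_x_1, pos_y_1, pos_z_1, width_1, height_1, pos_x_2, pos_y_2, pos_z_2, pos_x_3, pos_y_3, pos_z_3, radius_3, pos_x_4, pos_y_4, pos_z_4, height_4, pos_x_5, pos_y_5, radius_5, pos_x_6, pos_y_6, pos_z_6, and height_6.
pos_x_1 = 6, pos_y_1 = 6, pos_z_1 = 10, width_1 = 4, height_1 = 2, pos_x_2 = 8, pos_y_2 = 7, pos_z_2 = 8, pos_x_3 = 7, pos_y_3 = 6, pos_z_3 = 5, radius_3 = 2, pos_x_4 = 5, pos_y_4 = 4, pos_z_4 = 1, height_4 = 6, pos_x_5 = 9, pos_y_5 = 8, radius_5 = 1, pos_x_6 = 4, pos_y_6 = 3, pos_z_6 = 5, height_6 = 2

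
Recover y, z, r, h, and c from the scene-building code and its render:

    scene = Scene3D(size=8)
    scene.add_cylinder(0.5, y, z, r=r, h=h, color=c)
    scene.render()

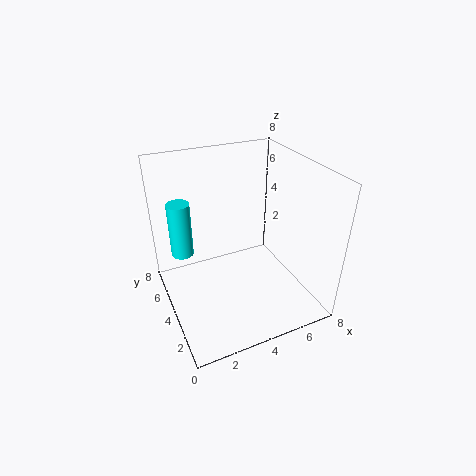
y = 2.5, z = 5, r = 0.5, h = 2.5, c = 'cyan'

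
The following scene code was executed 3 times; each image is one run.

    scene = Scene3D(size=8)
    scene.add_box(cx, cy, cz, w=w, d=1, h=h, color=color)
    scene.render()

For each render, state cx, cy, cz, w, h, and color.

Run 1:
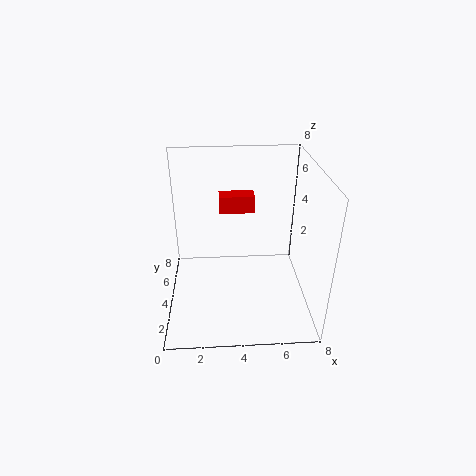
cx = 3, cy = 5, cz = 5, w = 2, h = 1, color = 'red'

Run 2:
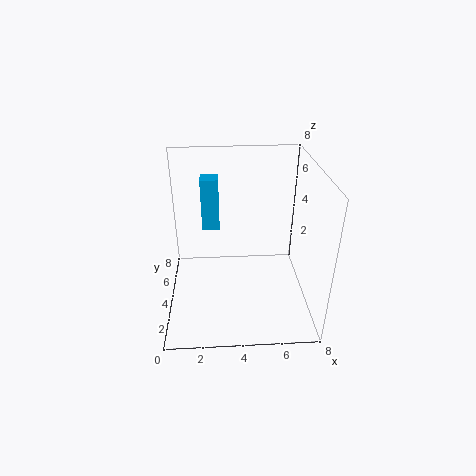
cx = 2, cy = 5, cz = 4, w = 1, h = 3, color = 'deepskyblue'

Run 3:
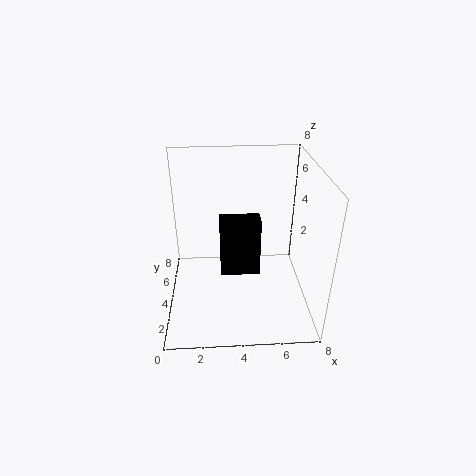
cx = 3, cy = 2, cz = 3, w = 2, h = 3, color = 'black'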